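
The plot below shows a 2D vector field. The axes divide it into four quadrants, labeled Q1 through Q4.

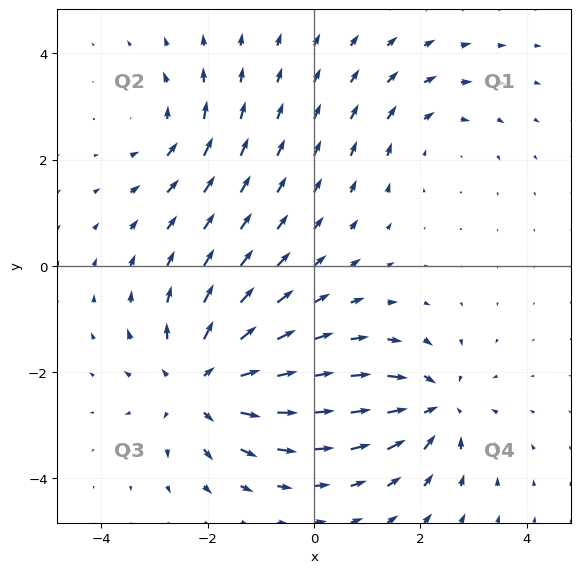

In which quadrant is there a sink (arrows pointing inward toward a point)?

The sink sits at approximately (2.3, -2.7), which lies in quadrant Q4. The divergence there is about -4, negative as expected for a sink.

Q4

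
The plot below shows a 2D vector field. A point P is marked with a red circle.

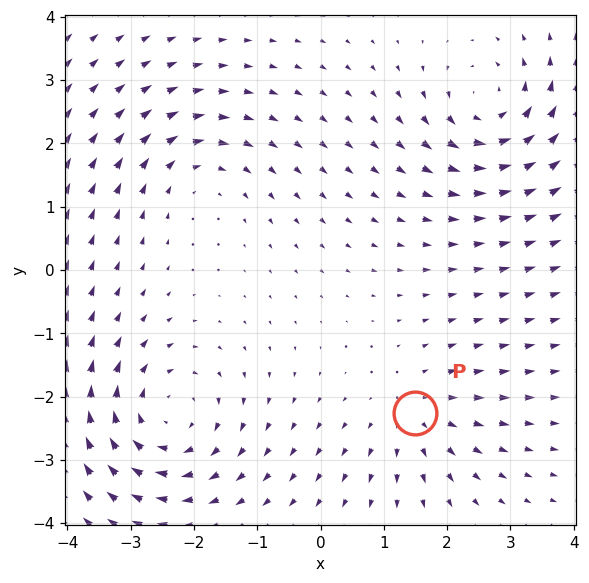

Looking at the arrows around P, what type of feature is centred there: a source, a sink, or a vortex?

source

At P (1.5, -2.3) the arrows spread outward. Divergence about +3, curl ≈0 — positive divergence with near-zero curl is a source.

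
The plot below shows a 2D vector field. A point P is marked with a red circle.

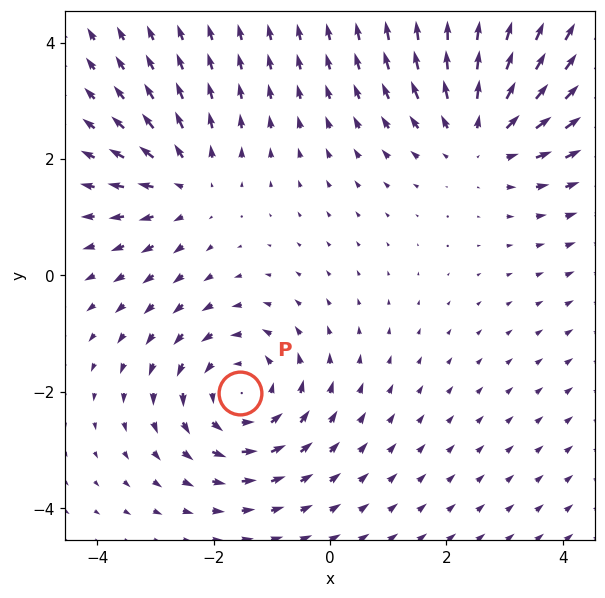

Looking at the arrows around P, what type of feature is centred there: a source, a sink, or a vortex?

vortex

At P (-1.5, -2.0) the arrows circulate counterclockwise. Divergence ≈0, curl about +4 — near-zero divergence with nonzero curl is a vortex.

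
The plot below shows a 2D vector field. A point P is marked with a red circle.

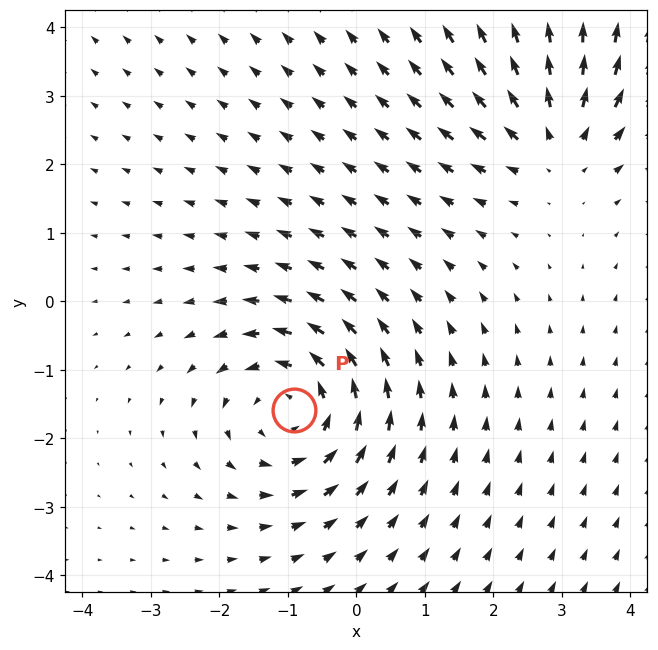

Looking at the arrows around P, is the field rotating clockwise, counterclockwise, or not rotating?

counterclockwise

Near P at (-0.9, -1.6) the arrows circulate counterclockwise. The curl (z-component) there is about +4; positive curl means counterclockwise rotation.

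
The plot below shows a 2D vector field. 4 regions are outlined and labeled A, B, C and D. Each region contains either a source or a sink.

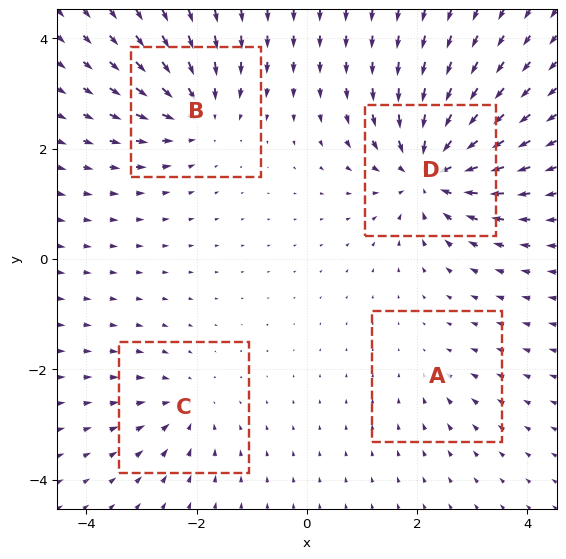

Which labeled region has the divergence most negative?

Divergence at each region's feature centre — A: about -2, B: about -6, C: about -4, D: about -8. Region D is most negative.

D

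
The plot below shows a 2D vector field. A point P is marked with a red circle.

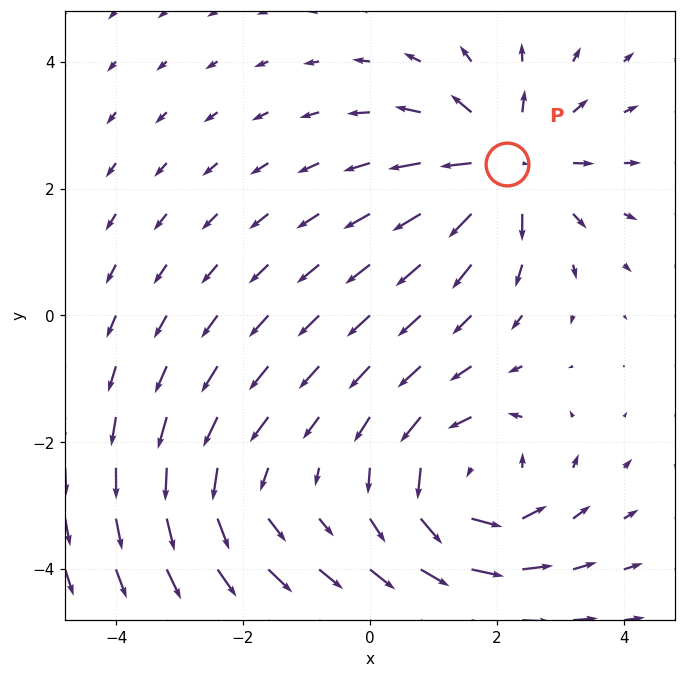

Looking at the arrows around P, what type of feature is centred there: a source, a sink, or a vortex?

source

At P (2.2, 2.4) the arrows spread outward. Divergence about +5, curl ≈0 — positive divergence with near-zero curl is a source.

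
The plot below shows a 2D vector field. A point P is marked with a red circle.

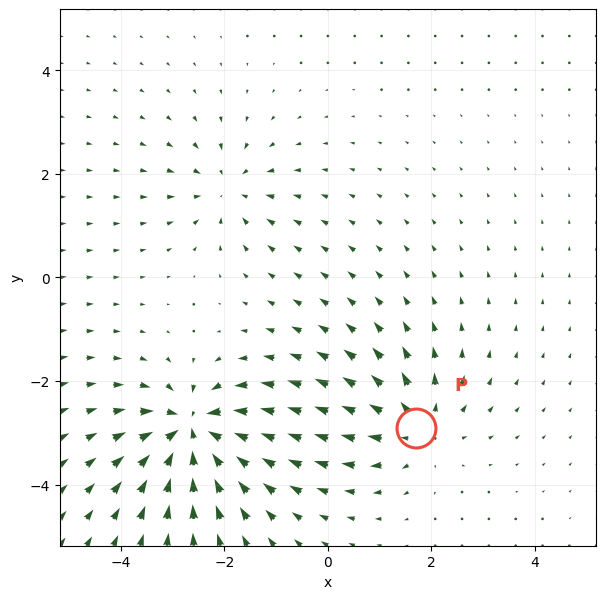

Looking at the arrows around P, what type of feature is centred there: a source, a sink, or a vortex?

At P (1.7, -2.9) the arrows spread outward. Divergence about +4, curl ≈0 — positive divergence with near-zero curl is a source.

source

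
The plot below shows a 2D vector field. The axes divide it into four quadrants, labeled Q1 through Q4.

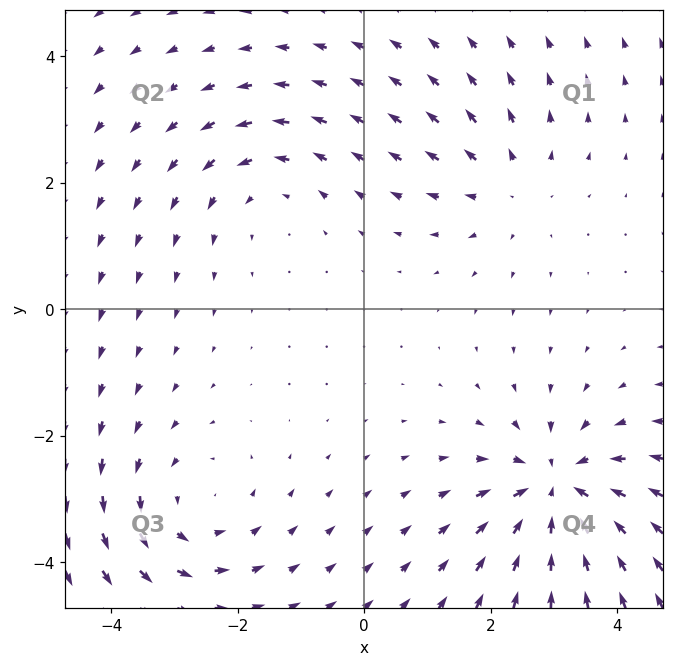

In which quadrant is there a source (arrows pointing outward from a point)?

The source sits at approximately (2.3, 1.9), which lies in quadrant Q1. The divergence there is about +3, positive as expected for a source.

Q1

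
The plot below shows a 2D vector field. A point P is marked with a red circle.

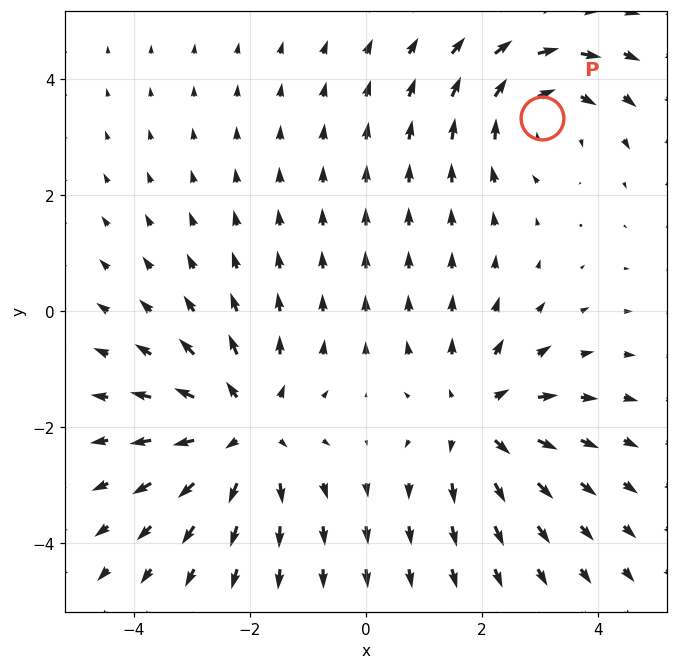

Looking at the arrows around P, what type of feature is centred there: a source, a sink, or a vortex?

vortex

At P (3.0, 3.3) the arrows circulate clockwise. Divergence ≈0, curl about -4 — near-zero divergence with nonzero curl is a vortex.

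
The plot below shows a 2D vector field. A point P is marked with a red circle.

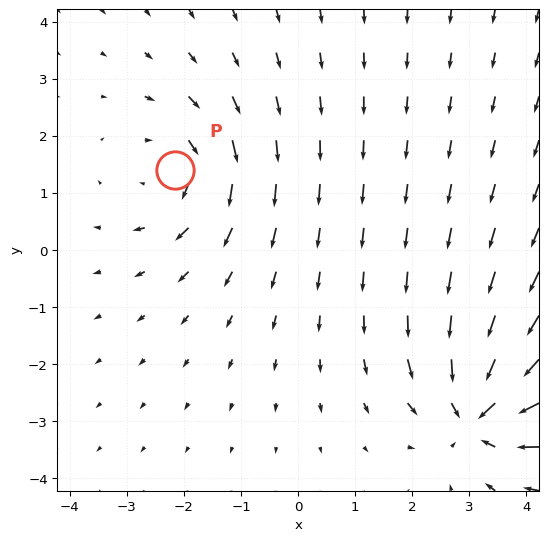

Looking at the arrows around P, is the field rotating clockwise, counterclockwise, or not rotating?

Near P at (-2.2, 1.4) the arrows circulate clockwise. The curl (z-component) there is about -3; negative curl means clockwise rotation.

clockwise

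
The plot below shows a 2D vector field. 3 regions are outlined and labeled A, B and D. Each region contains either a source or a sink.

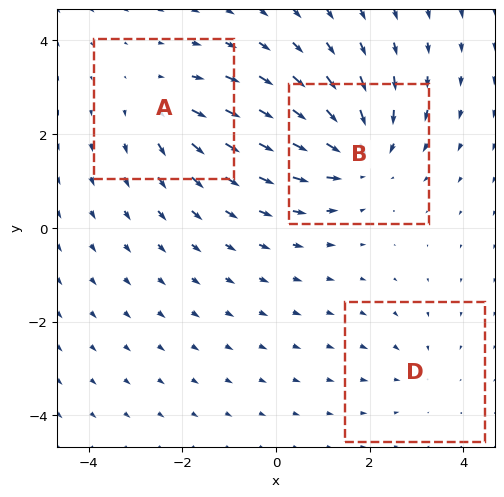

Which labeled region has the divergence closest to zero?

Divergence at each region's feature centre — A: about +3, B: about -5, D: about -2. Region D is closest to zero.

D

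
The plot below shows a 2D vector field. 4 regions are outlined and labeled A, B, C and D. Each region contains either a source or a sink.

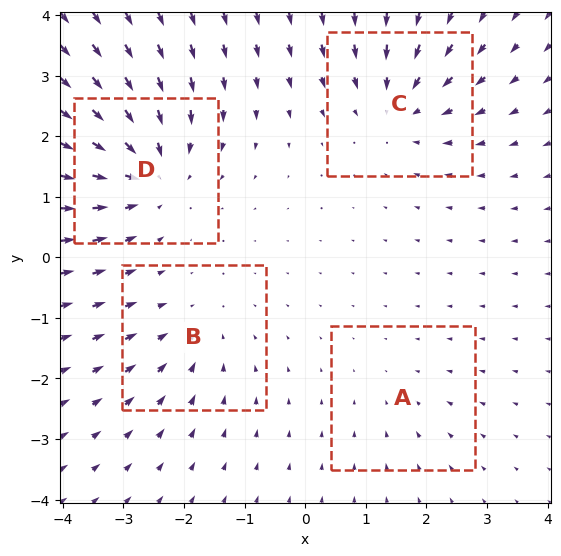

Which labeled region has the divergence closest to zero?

A

Divergence at each region's feature centre — A: about -2, B: about -3, C: about -5, D: about -6. Region A is closest to zero.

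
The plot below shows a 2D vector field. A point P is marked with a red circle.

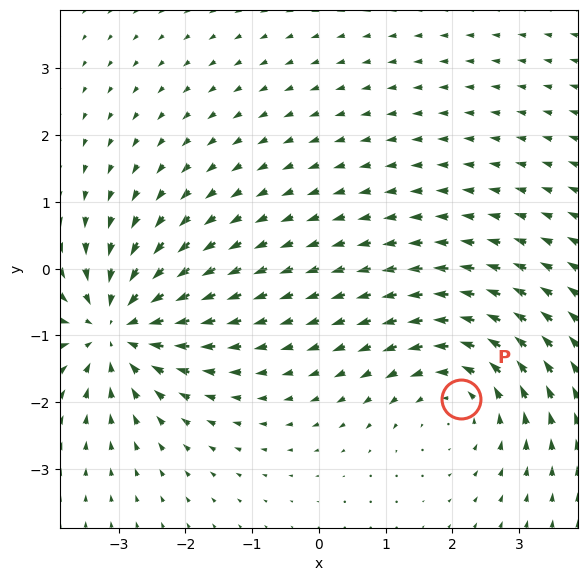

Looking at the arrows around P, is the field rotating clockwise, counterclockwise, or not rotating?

Near P at (2.1, -1.9) the arrows circulate counterclockwise. The curl (z-component) there is about +3; positive curl means counterclockwise rotation.

counterclockwise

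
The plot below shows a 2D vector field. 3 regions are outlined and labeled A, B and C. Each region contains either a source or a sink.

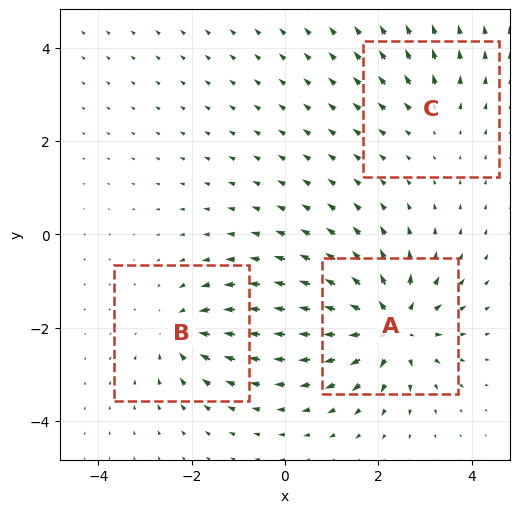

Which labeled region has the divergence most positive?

A

Divergence at each region's feature centre — A: about +6, B: about -3, C: about +2. Region A is most positive.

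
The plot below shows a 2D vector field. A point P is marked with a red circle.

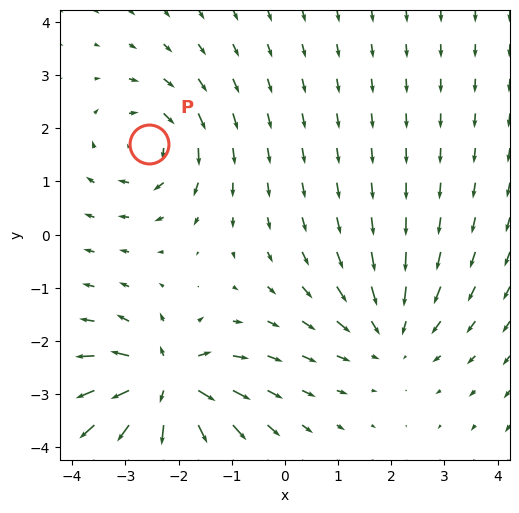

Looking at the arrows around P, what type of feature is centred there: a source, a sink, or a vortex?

vortex

At P (-2.6, 1.7) the arrows circulate clockwise. Divergence ≈0, curl about -3 — near-zero divergence with nonzero curl is a vortex.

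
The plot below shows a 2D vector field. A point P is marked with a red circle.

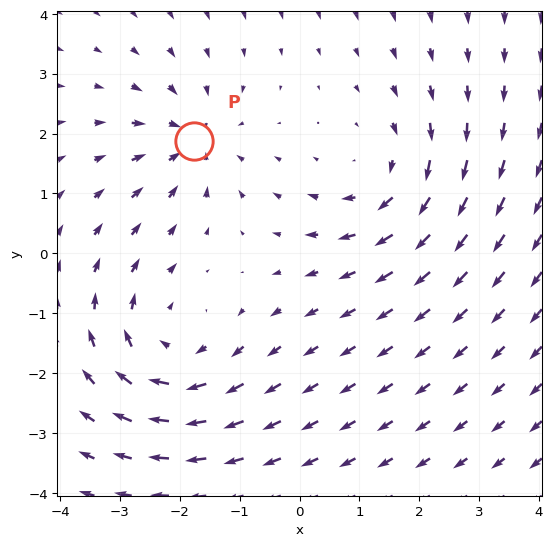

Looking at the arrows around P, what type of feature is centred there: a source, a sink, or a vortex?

sink

At P (-1.8, 1.9) the arrows converge inward. Divergence about -3, curl ≈0 — negative divergence with near-zero curl is a sink.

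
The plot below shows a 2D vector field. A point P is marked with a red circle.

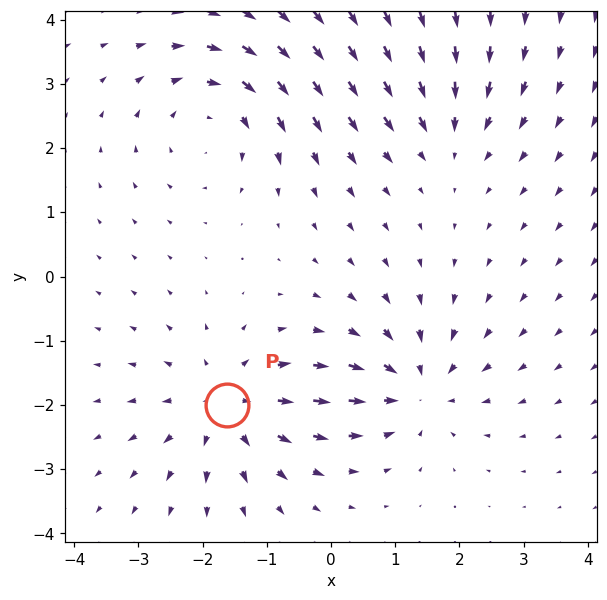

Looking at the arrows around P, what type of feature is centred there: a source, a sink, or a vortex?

source

At P (-1.6, -2.0) the arrows spread outward. Divergence about +4, curl ≈0 — positive divergence with near-zero curl is a source.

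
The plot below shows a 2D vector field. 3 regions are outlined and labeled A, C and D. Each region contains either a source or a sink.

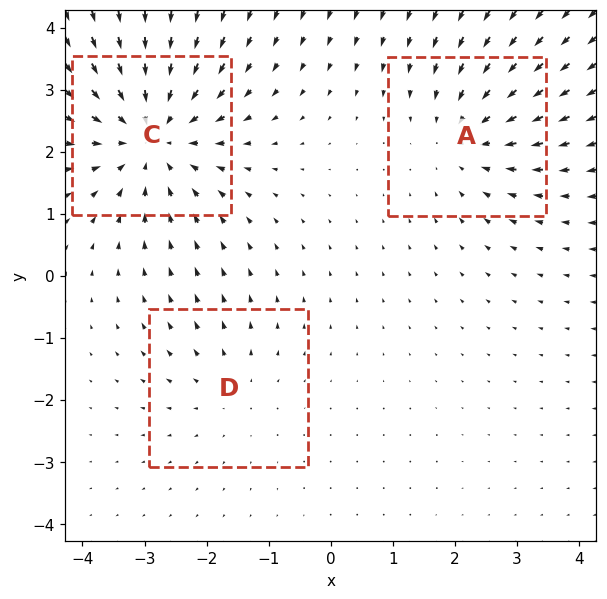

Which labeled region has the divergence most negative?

C

Divergence at each region's feature centre — A: about -3, C: about -4, D: about +2. Region C is most negative.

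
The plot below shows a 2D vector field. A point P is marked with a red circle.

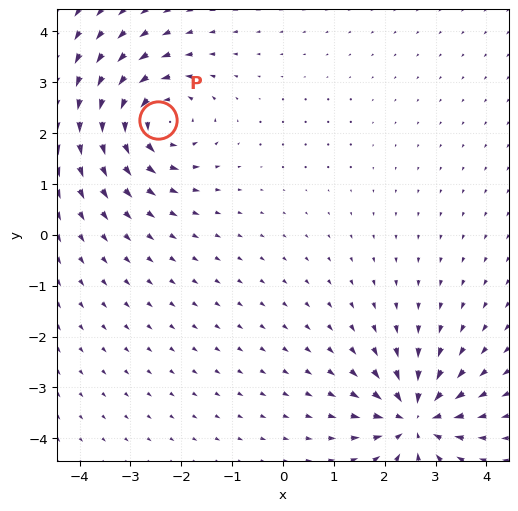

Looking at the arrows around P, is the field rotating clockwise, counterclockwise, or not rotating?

counterclockwise

Near P at (-2.5, 2.3) the arrows circulate counterclockwise. The curl (z-component) there is about +6; positive curl means counterclockwise rotation.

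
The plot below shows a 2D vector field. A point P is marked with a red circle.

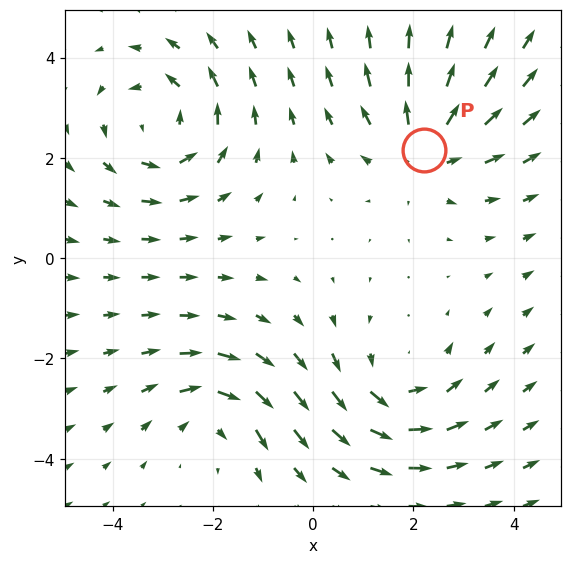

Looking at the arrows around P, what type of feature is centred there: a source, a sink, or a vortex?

source

At P (2.2, 2.1) the arrows spread outward. Divergence about +4, curl ≈0 — positive divergence with near-zero curl is a source.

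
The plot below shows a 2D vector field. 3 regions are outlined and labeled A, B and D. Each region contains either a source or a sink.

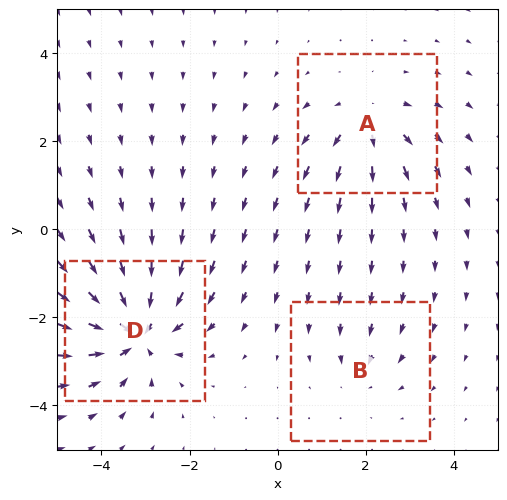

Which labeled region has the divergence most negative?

Divergence at each region's feature centre — A: about +3, B: about -2, D: about -6. Region D is most negative.

D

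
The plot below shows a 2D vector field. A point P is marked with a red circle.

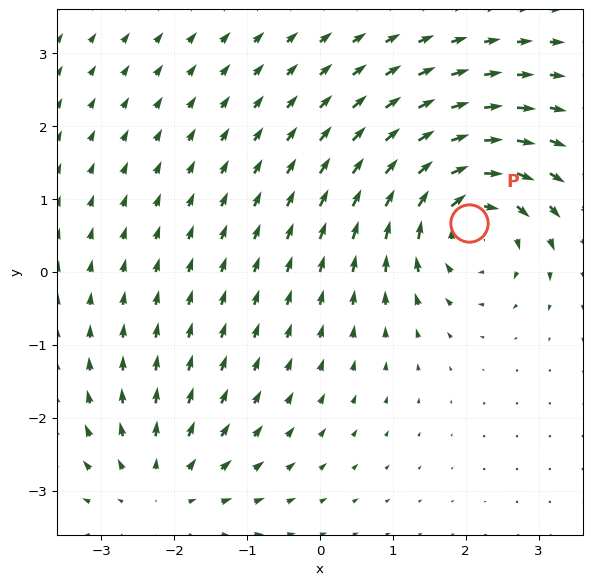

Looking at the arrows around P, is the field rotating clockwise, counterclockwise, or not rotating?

Near P at (2.0, 0.7) the arrows circulate clockwise. The curl (z-component) there is about -6; negative curl means clockwise rotation.

clockwise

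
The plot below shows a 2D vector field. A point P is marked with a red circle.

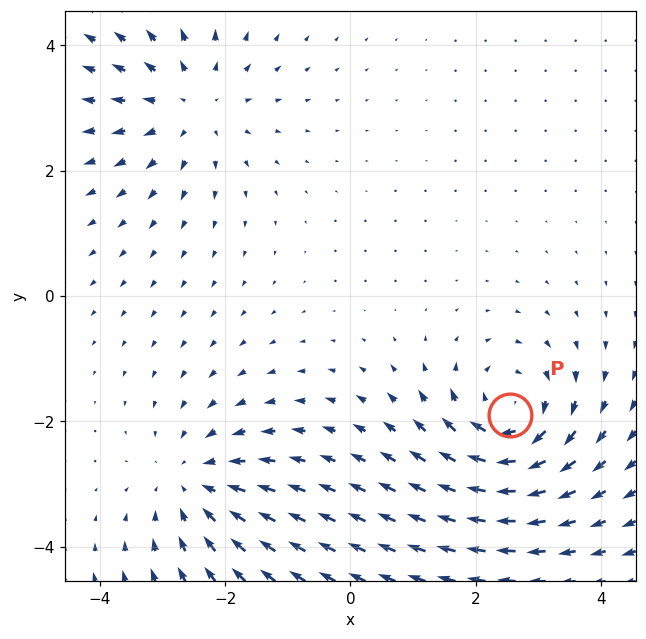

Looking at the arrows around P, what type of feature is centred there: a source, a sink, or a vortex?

At P (2.5, -1.9) the arrows circulate clockwise. Divergence ≈0, curl about -5 — near-zero divergence with nonzero curl is a vortex.

vortex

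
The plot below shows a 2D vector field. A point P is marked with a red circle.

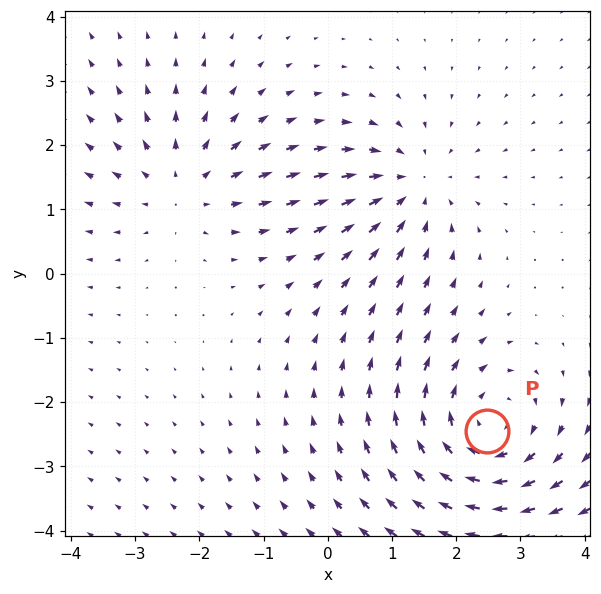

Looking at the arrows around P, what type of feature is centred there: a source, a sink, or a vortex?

At P (2.5, -2.4) the arrows circulate clockwise. Divergence ≈0, curl about -4 — near-zero divergence with nonzero curl is a vortex.

vortex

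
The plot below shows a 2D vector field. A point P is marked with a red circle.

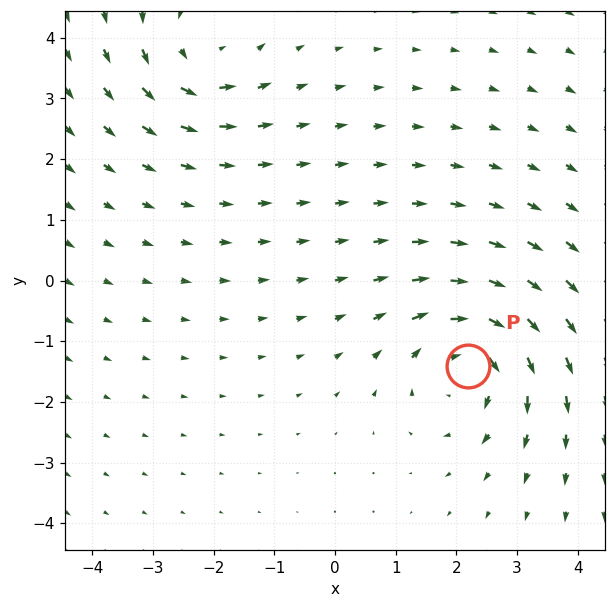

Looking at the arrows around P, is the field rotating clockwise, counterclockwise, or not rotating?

Near P at (2.2, -1.4) the arrows circulate clockwise. The curl (z-component) there is about -4; negative curl means clockwise rotation.

clockwise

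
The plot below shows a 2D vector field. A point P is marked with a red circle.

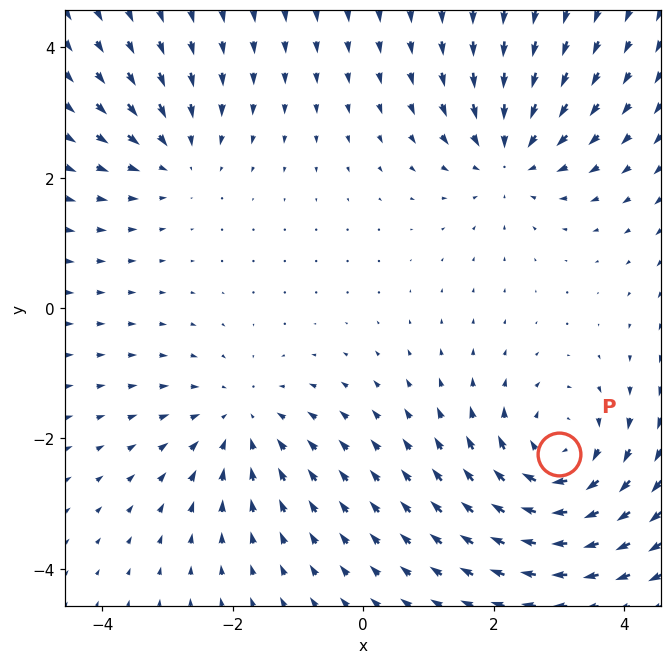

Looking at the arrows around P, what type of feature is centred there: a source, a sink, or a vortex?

At P (3.0, -2.2) the arrows circulate clockwise. Divergence ≈0, curl about -5 — near-zero divergence with nonzero curl is a vortex.

vortex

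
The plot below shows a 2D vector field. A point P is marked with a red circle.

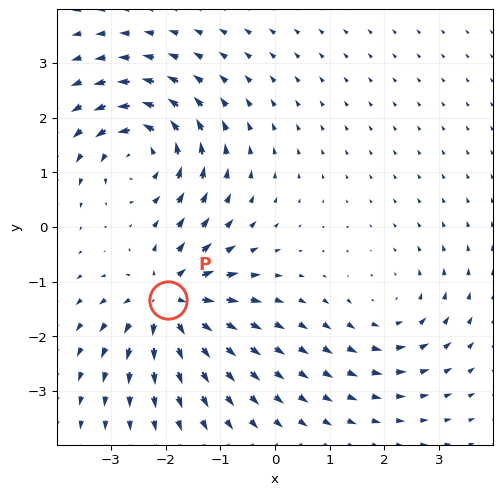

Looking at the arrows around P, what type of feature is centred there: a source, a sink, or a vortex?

At P (-2.0, -1.3) the arrows spread outward. Divergence about +7, curl ≈0 — positive divergence with near-zero curl is a source.

source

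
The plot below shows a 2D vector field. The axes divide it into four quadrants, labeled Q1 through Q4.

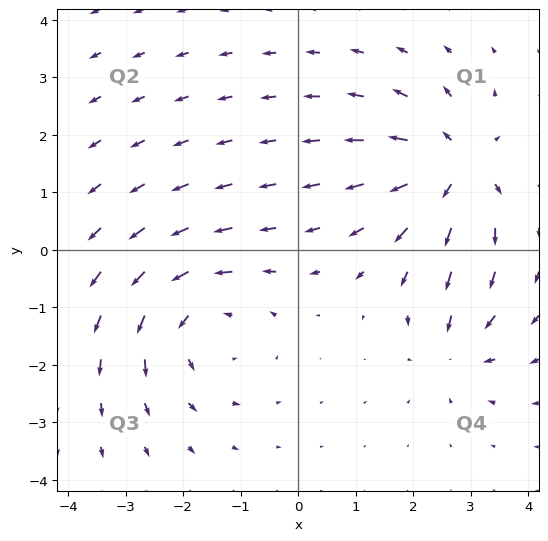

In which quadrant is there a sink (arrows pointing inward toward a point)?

Q4

The sink sits at approximately (2.7, -1.7), which lies in quadrant Q4. The divergence there is about -4, negative as expected for a sink.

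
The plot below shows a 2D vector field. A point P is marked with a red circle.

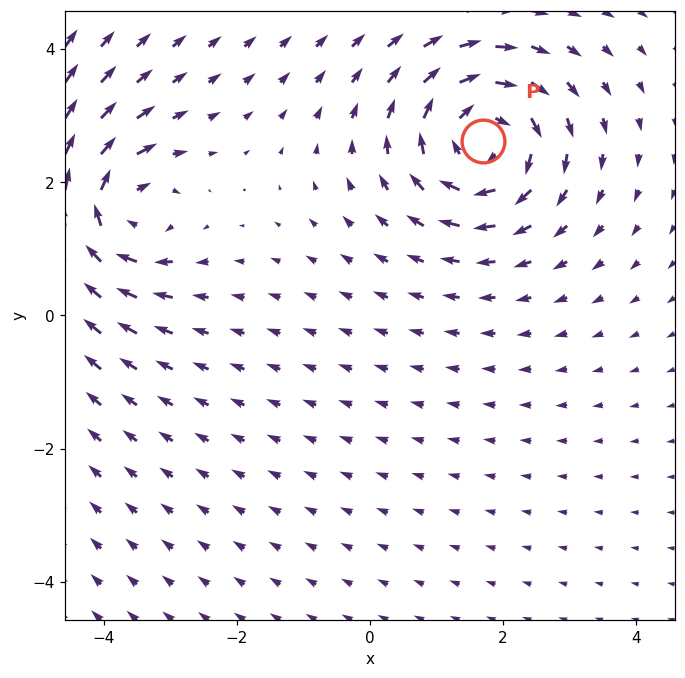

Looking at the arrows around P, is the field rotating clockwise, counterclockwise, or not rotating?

Near P at (1.7, 2.6) the arrows circulate clockwise. The curl (z-component) there is about -6; negative curl means clockwise rotation.

clockwise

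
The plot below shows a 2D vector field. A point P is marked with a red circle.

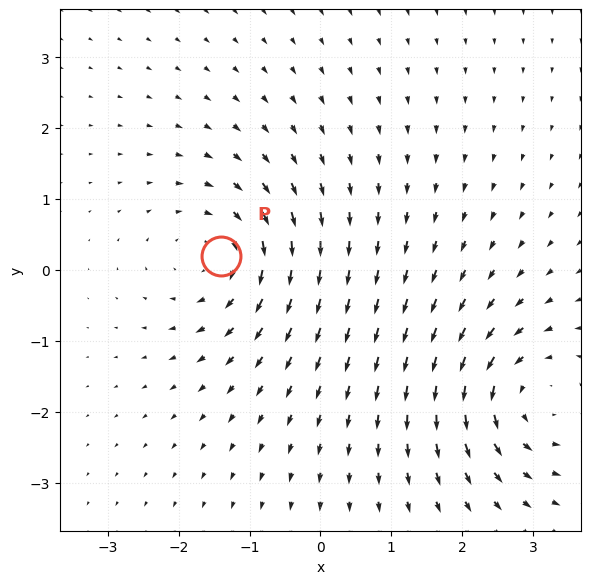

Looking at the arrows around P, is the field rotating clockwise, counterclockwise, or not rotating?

Near P at (-1.4, 0.2) the arrows circulate clockwise. The curl (z-component) there is about -4; negative curl means clockwise rotation.

clockwise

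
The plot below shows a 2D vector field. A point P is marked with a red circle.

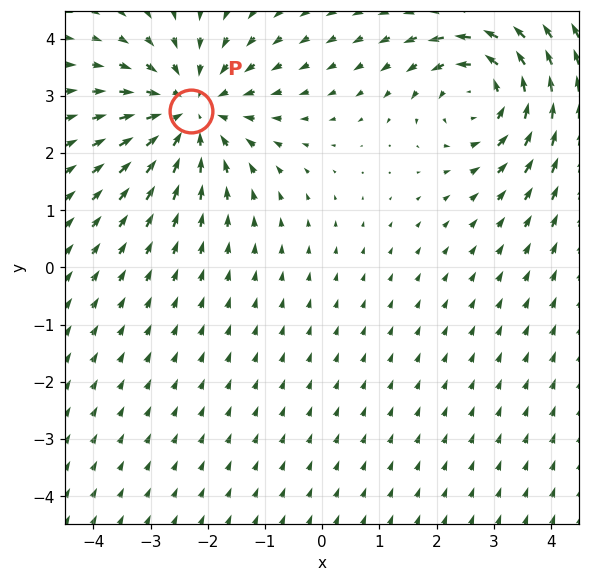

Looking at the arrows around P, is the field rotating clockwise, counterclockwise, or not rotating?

not rotating

Near P at (-2.3, 2.7) the arrows show no circulation. The curl there is ≈0.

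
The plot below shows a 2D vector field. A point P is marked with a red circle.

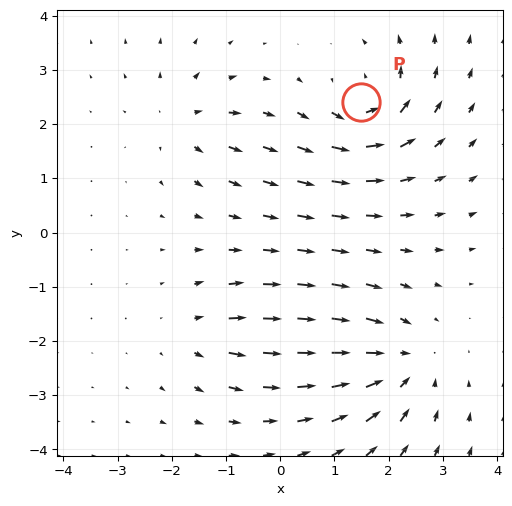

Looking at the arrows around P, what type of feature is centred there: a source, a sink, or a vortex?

vortex

At P (1.5, 2.4) the arrows circulate counterclockwise. Divergence ≈0, curl about +6 — near-zero divergence with nonzero curl is a vortex.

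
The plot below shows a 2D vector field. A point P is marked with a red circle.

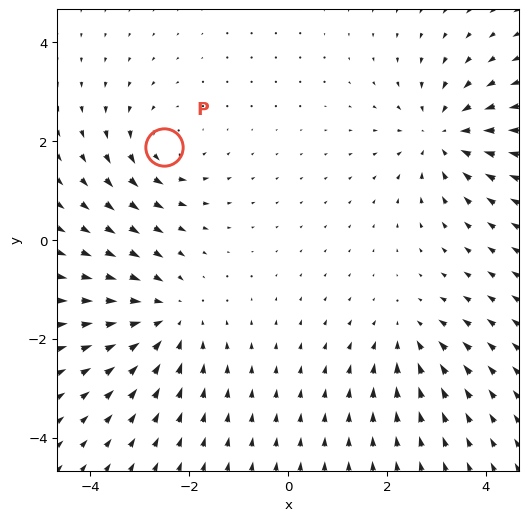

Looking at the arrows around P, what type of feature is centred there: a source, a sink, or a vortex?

At P (-2.5, 1.9) the arrows circulate counterclockwise. Divergence ≈0, curl about +4 — near-zero divergence with nonzero curl is a vortex.

vortex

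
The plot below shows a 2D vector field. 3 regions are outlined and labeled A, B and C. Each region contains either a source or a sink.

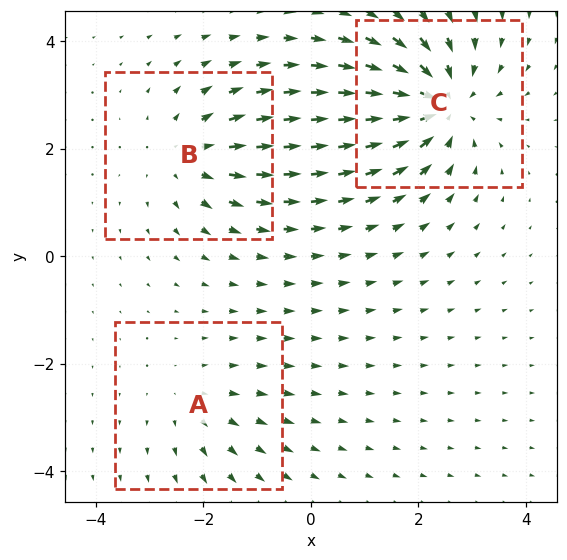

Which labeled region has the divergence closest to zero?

A

Divergence at each region's feature centre — A: about +2, B: about +3, C: about -5. Region A is closest to zero.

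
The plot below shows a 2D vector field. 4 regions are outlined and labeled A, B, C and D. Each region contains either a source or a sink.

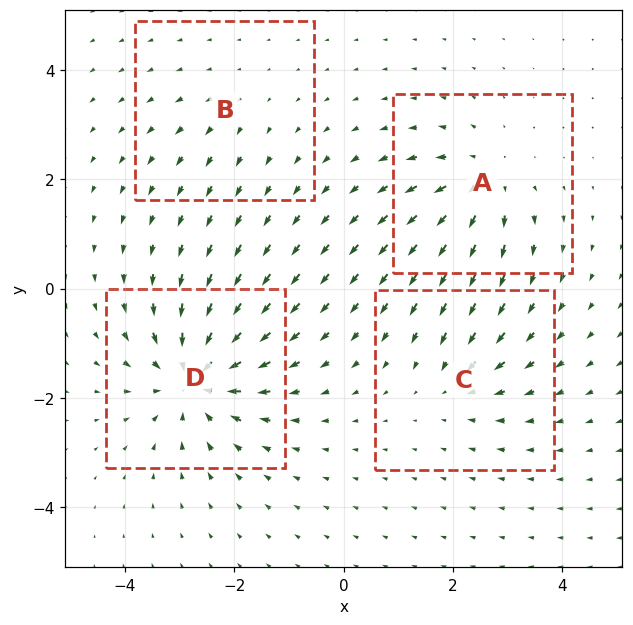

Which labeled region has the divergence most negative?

D

Divergence at each region's feature centre — A: about +5, B: about +2, C: about -3, D: about -7. Region D is most negative.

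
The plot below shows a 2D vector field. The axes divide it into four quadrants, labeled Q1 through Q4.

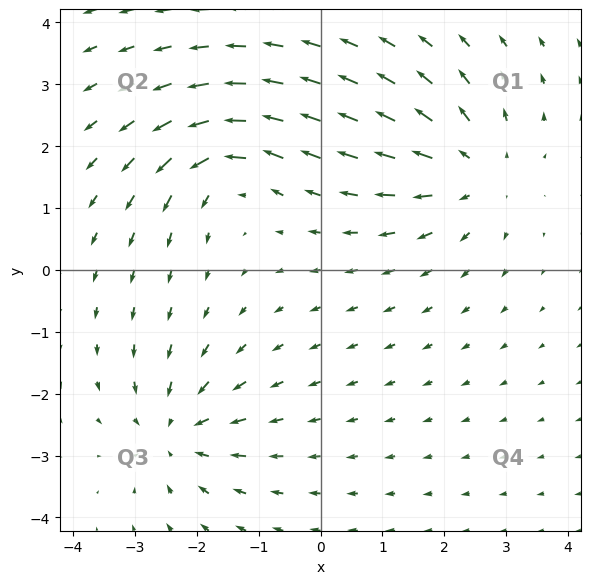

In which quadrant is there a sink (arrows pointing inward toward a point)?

Q3

The sink sits at approximately (-2.3, -2.6), which lies in quadrant Q3. The divergence there is about -4, negative as expected for a sink.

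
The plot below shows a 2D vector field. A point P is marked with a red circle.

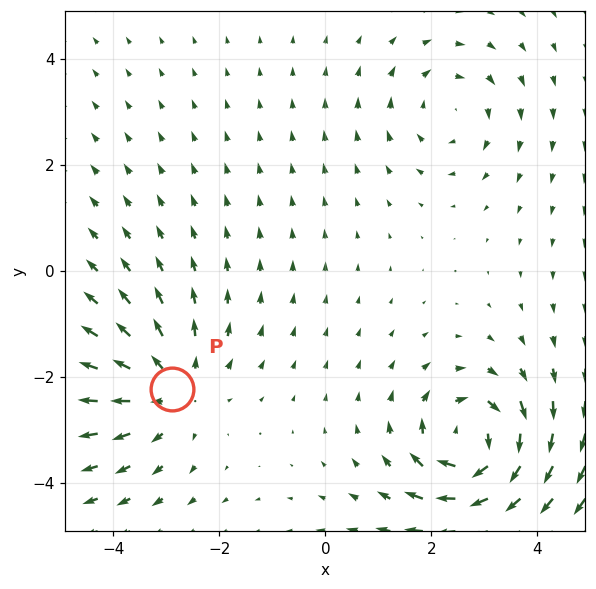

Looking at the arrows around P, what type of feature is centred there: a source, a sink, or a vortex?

At P (-2.9, -2.2) the arrows spread outward. Divergence about +3, curl ≈0 — positive divergence with near-zero curl is a source.

source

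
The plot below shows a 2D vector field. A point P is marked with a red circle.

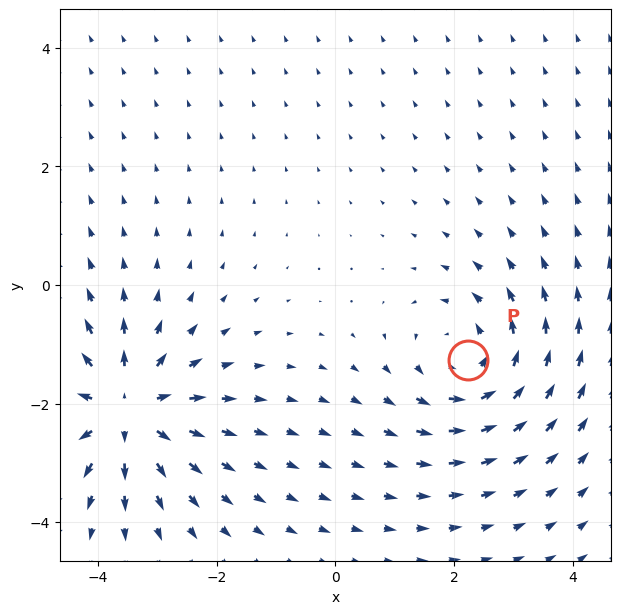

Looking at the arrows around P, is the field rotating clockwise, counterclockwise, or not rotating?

counterclockwise

Near P at (2.2, -1.3) the arrows circulate counterclockwise. The curl (z-component) there is about +4; positive curl means counterclockwise rotation.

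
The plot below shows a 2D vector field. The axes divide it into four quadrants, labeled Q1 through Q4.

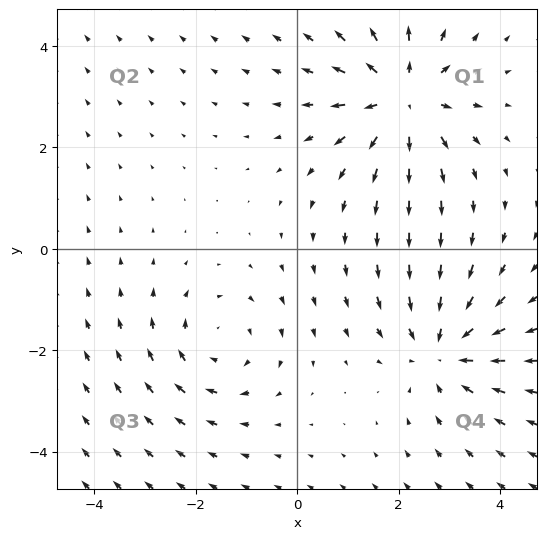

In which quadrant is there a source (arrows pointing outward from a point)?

The source sits at approximately (2.1, 3.0), which lies in quadrant Q1. The divergence there is about +5, positive as expected for a source.

Q1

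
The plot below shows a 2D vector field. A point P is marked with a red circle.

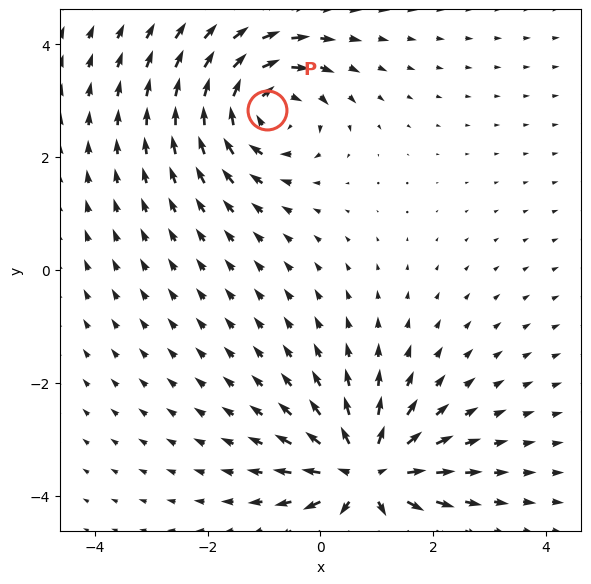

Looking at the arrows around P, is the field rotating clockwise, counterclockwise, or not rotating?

Near P at (-0.9, 2.8) the arrows circulate clockwise. The curl (z-component) there is about -5; negative curl means clockwise rotation.

clockwise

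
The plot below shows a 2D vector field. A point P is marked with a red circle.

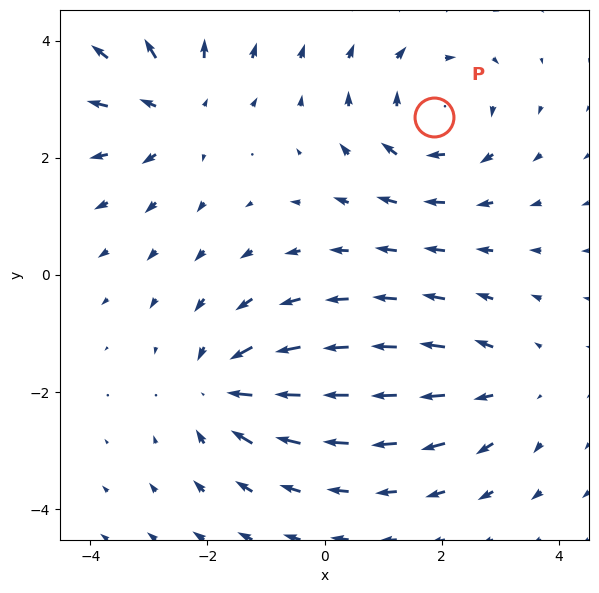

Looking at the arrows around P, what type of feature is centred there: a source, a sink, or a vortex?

vortex

At P (1.9, 2.7) the arrows circulate clockwise. Divergence ≈0, curl about -3 — near-zero divergence with nonzero curl is a vortex.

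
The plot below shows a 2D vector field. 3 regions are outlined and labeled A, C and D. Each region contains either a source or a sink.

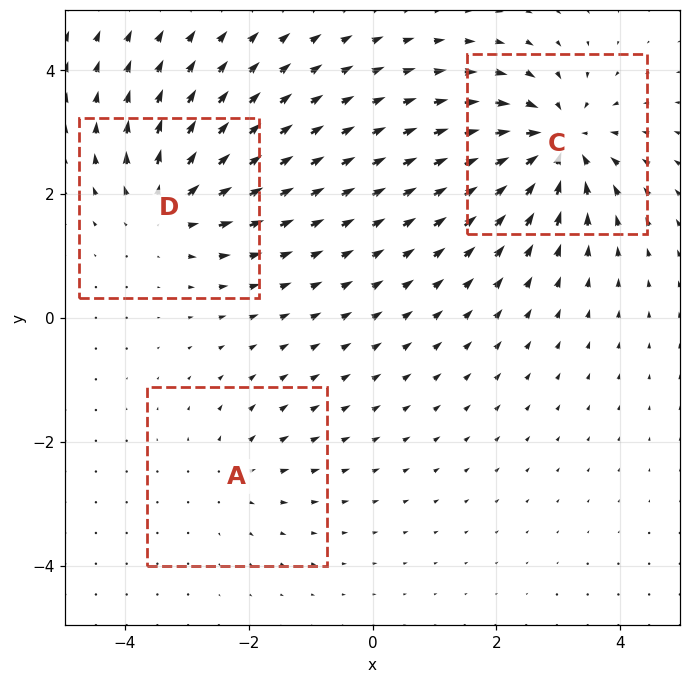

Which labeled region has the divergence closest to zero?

Divergence at each region's feature centre — A: about +2, C: about -6, D: about +4. Region A is closest to zero.

A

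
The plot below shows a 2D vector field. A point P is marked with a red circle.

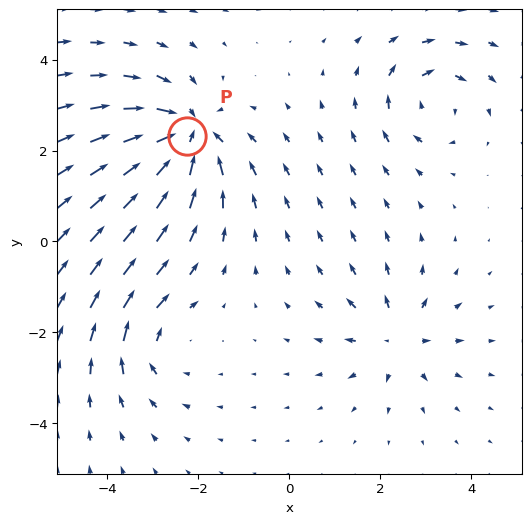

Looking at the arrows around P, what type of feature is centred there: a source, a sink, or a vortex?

At P (-2.3, 2.3) the arrows converge inward. Divergence about -6, curl ≈0 — negative divergence with near-zero curl is a sink.

sink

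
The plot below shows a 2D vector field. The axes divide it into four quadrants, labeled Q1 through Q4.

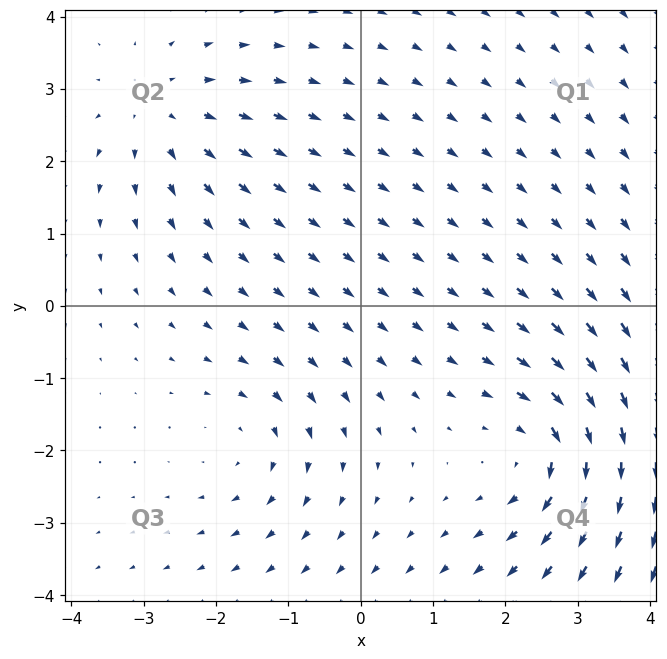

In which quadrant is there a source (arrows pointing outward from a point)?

Q2

The source sits at approximately (-2.8, 2.7), which lies in quadrant Q2. The divergence there is about +3, positive as expected for a source.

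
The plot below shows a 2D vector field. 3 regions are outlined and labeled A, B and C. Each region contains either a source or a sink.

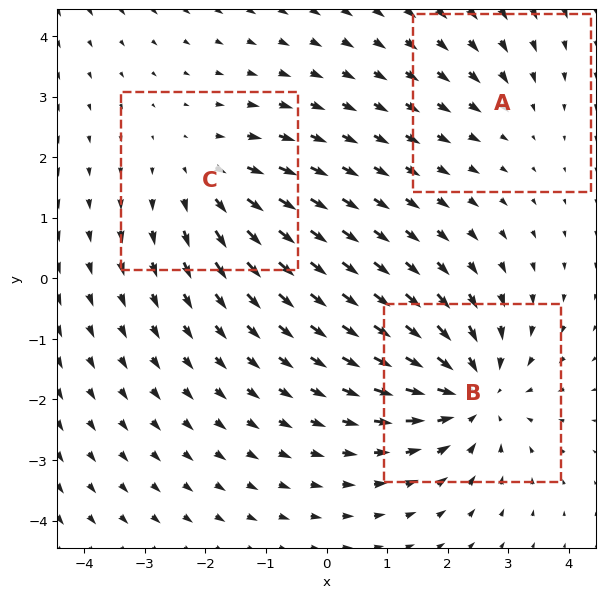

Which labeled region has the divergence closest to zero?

Divergence at each region's feature centre — A: about -2, B: about -4, C: about +3. Region A is closest to zero.

A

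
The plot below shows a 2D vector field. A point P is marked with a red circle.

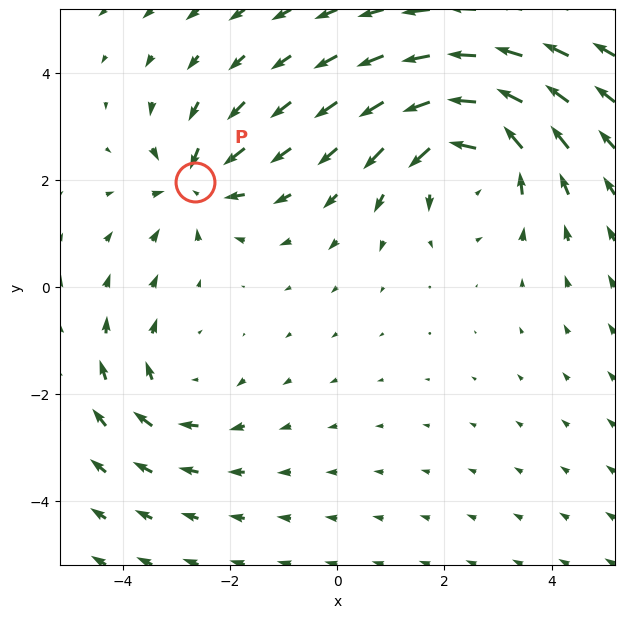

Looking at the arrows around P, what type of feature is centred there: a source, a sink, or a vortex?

sink

At P (-2.6, 2.0) the arrows converge inward. Divergence about -4, curl ≈0 — negative divergence with near-zero curl is a sink.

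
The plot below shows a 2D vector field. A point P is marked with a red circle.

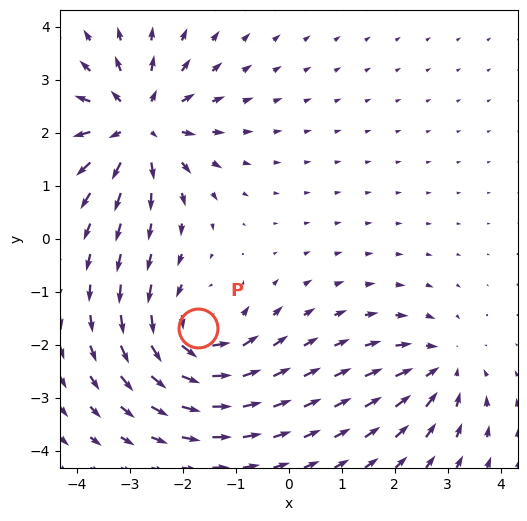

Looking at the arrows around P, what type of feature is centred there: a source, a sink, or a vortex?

At P (-1.7, -1.7) the arrows circulate counterclockwise. Divergence ≈0, curl about +4 — near-zero divergence with nonzero curl is a vortex.

vortex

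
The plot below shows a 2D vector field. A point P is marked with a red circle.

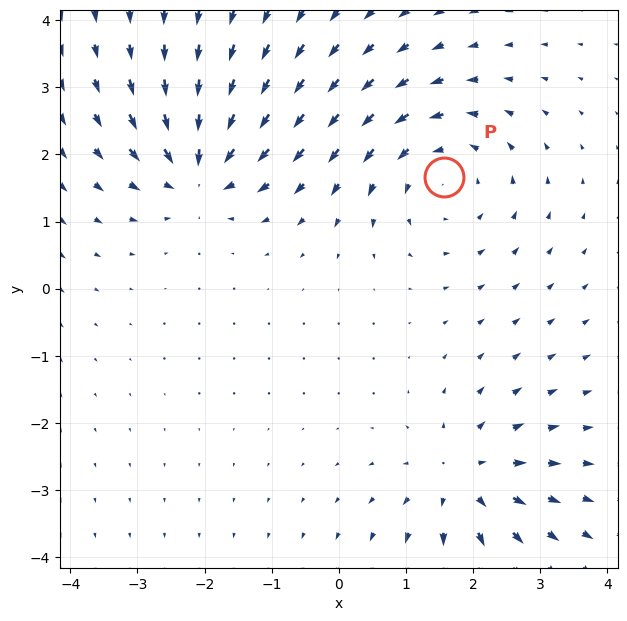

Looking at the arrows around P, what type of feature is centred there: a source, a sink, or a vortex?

At P (1.6, 1.7) the arrows circulate counterclockwise. Divergence ≈0, curl about +4 — near-zero divergence with nonzero curl is a vortex.

vortex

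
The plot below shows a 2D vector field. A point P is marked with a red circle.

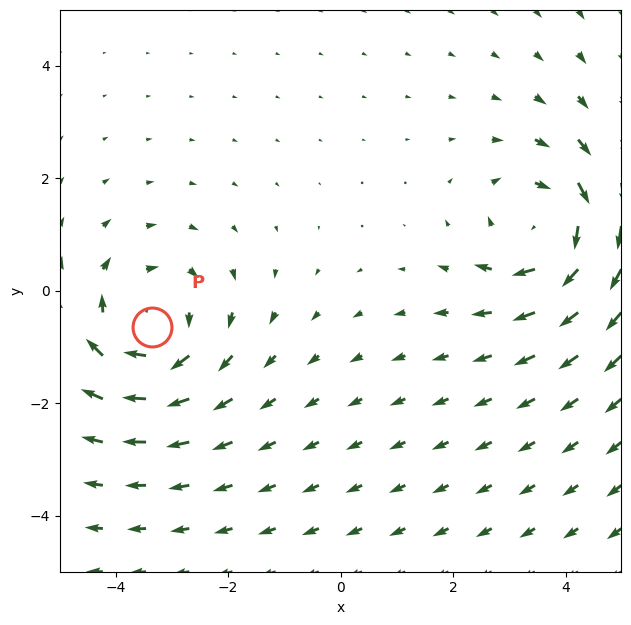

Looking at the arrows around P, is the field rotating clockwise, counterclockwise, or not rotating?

clockwise

Near P at (-3.4, -0.6) the arrows circulate clockwise. The curl (z-component) there is about -3; negative curl means clockwise rotation.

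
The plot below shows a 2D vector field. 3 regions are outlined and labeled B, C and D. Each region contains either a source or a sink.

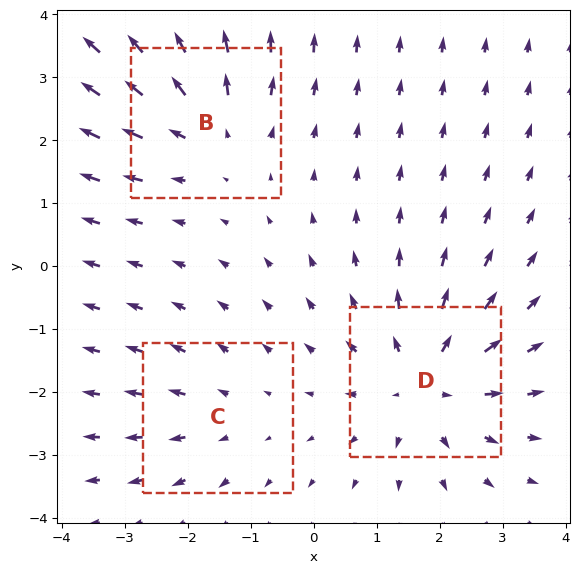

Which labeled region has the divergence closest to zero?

C

Divergence at each region's feature centre — B: about +3, C: about +2, D: about +4. Region C is closest to zero.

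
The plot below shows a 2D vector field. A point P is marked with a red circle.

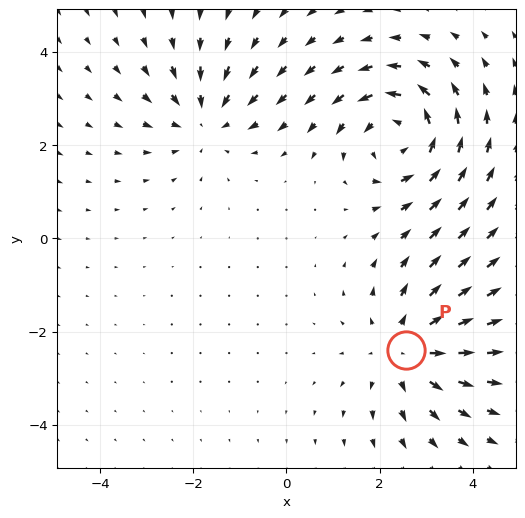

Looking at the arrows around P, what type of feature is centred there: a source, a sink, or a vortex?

source

At P (2.6, -2.4) the arrows spread outward. Divergence about +4, curl ≈0 — positive divergence with near-zero curl is a source.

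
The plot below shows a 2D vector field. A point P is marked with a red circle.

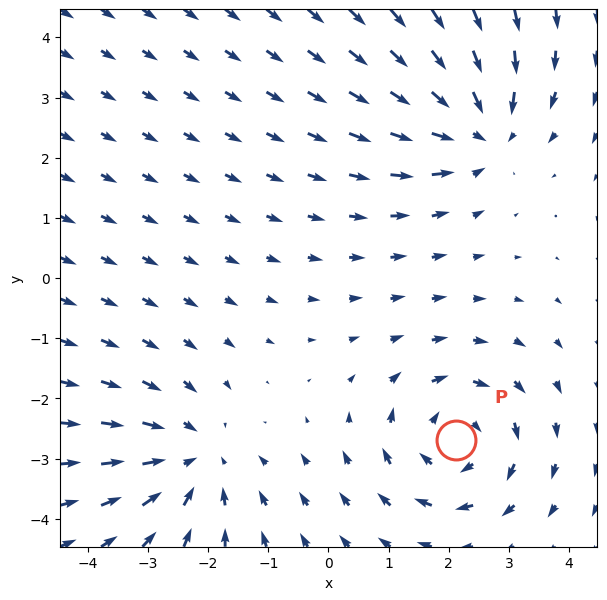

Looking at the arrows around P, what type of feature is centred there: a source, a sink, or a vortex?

vortex

At P (2.1, -2.7) the arrows circulate clockwise. Divergence ≈0, curl about -3 — near-zero divergence with nonzero curl is a vortex.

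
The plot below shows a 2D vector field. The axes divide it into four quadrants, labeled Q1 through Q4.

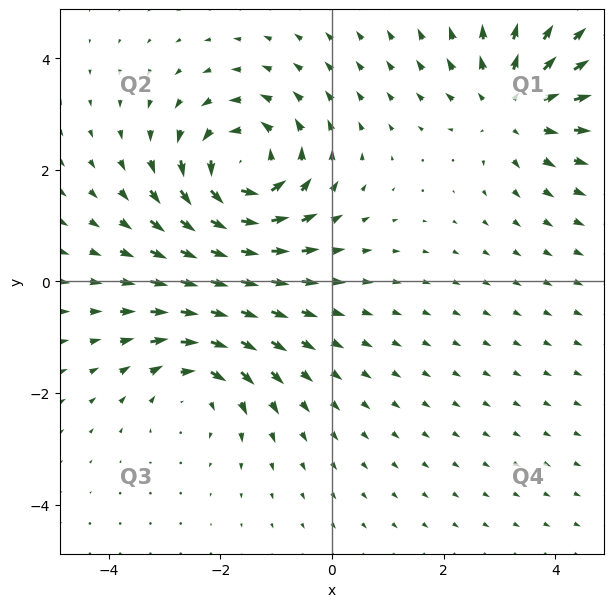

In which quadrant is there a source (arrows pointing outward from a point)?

Q1

The source sits at approximately (3.2, 3.1), which lies in quadrant Q1. The divergence there is about +3, positive as expected for a source.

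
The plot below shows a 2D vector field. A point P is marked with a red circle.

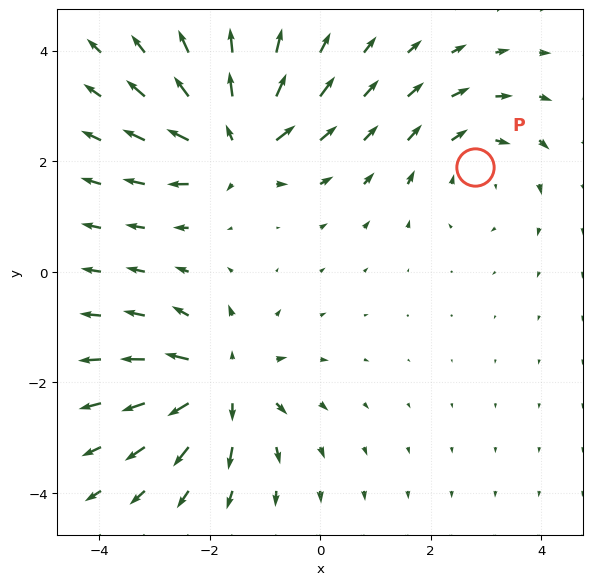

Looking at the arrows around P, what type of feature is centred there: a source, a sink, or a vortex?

vortex

At P (2.8, 1.9) the arrows circulate clockwise. Divergence ≈0, curl about -3 — near-zero divergence with nonzero curl is a vortex.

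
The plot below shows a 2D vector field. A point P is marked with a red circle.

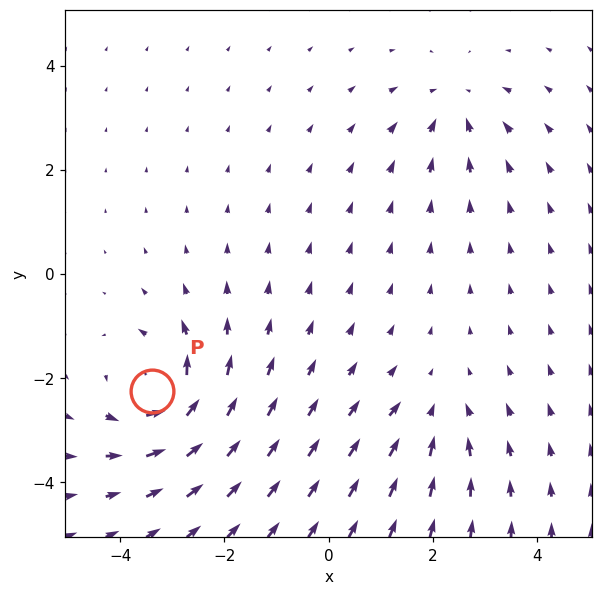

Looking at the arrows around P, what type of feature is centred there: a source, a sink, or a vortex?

vortex

At P (-3.4, -2.2) the arrows circulate counterclockwise. Divergence ≈0, curl about +6 — near-zero divergence with nonzero curl is a vortex.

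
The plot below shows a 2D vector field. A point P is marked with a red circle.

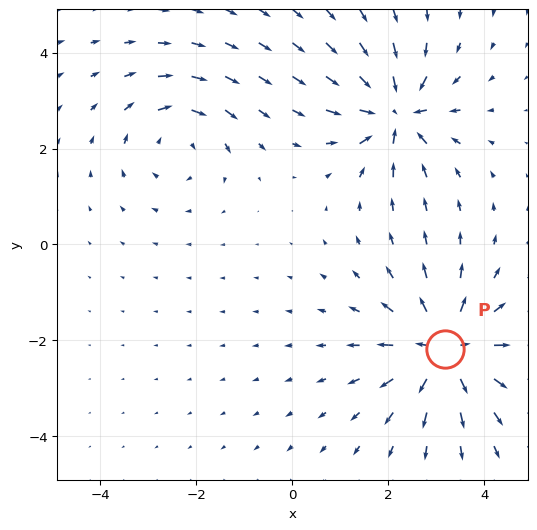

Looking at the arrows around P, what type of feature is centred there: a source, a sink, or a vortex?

source

At P (3.2, -2.2) the arrows spread outward. Divergence about +5, curl ≈0 — positive divergence with near-zero curl is a source.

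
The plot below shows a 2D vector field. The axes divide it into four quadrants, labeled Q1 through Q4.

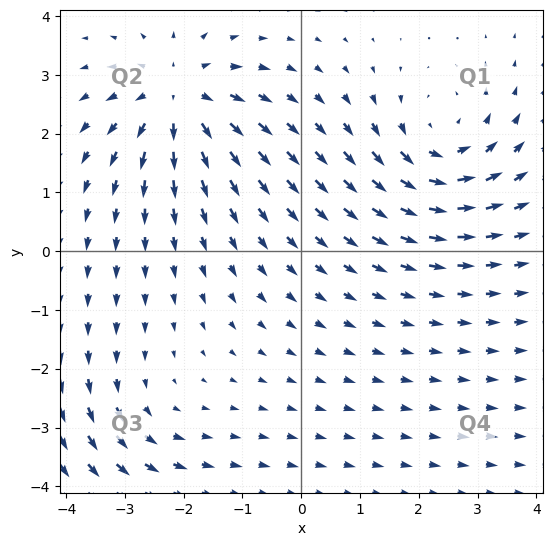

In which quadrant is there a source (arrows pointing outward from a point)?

The source sits at approximately (-2.1, 2.6), which lies in quadrant Q2. The divergence there is about +5, positive as expected for a source.

Q2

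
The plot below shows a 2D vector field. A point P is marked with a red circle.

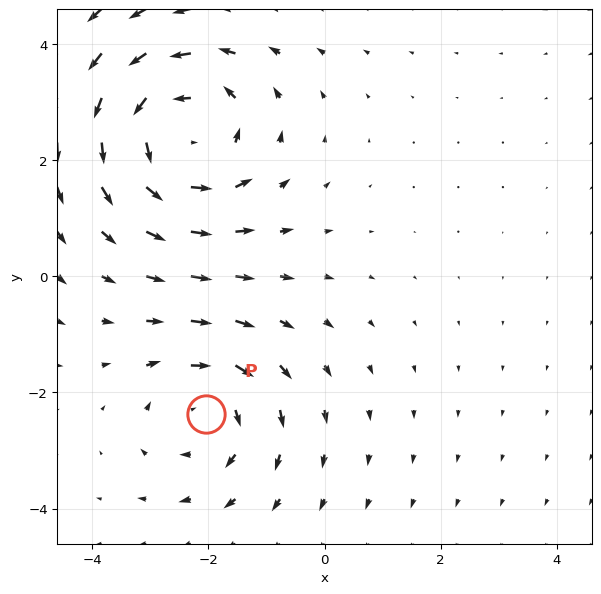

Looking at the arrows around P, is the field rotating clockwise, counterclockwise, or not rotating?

Near P at (-2.0, -2.4) the arrows circulate clockwise. The curl (z-component) there is about -3; negative curl means clockwise rotation.

clockwise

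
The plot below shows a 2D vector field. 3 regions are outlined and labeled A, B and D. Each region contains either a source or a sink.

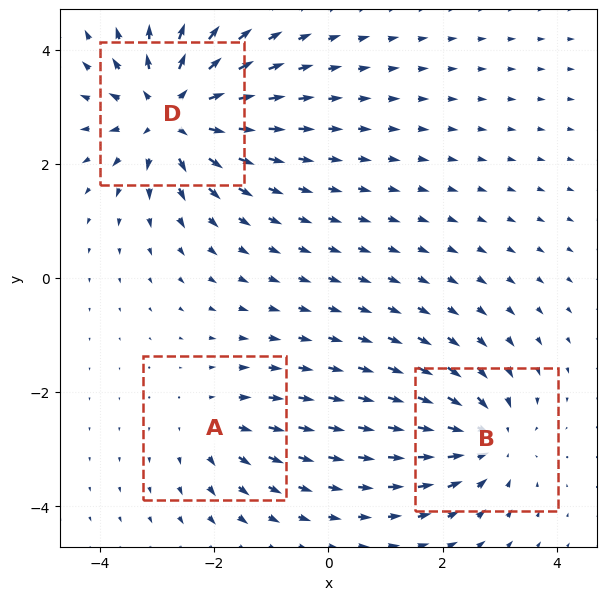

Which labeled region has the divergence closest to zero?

Divergence at each region's feature centre — A: about +2, B: about -3, D: about +5. Region A is closest to zero.

A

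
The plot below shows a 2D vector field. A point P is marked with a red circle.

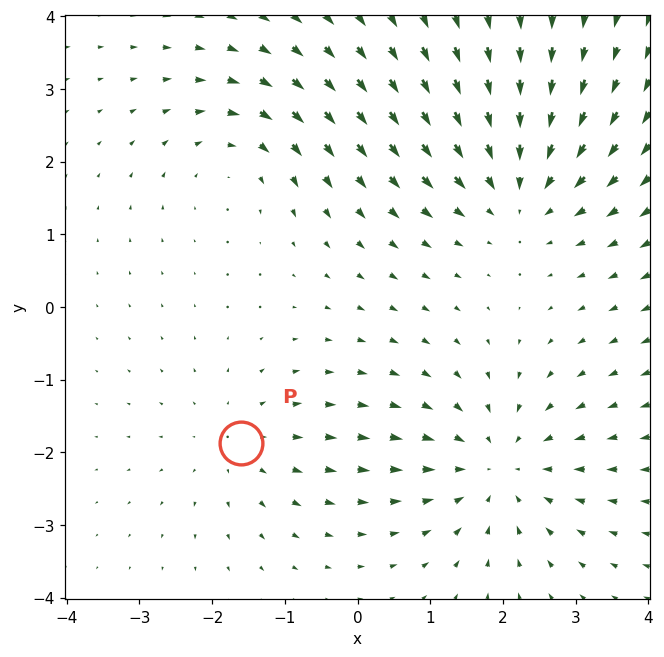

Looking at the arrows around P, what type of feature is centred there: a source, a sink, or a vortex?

source

At P (-1.6, -1.9) the arrows spread outward. Divergence about +2, curl ≈0 — positive divergence with near-zero curl is a source.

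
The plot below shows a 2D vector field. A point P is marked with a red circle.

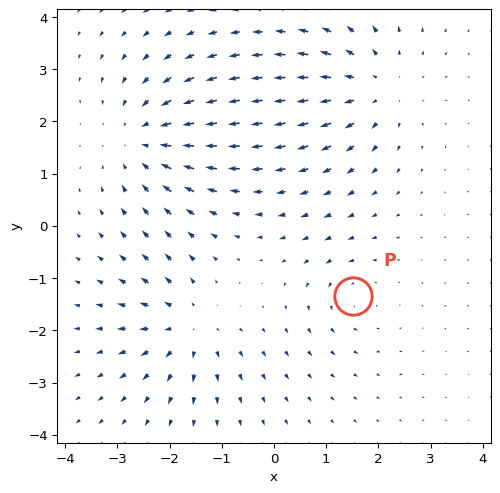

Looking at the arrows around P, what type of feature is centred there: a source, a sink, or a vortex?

At P (1.5, -1.3) the arrows circulate counterclockwise. Divergence ≈0, curl about +3 — near-zero divergence with nonzero curl is a vortex.

vortex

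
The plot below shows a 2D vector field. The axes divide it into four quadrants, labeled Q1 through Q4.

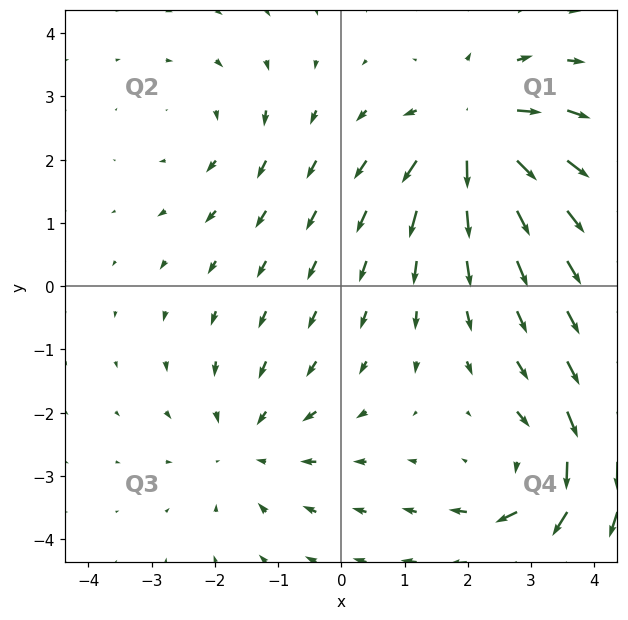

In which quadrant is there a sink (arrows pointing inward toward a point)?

The sink sits at approximately (-1.5, -2.5), which lies in quadrant Q3. The divergence there is about -3, negative as expected for a sink.

Q3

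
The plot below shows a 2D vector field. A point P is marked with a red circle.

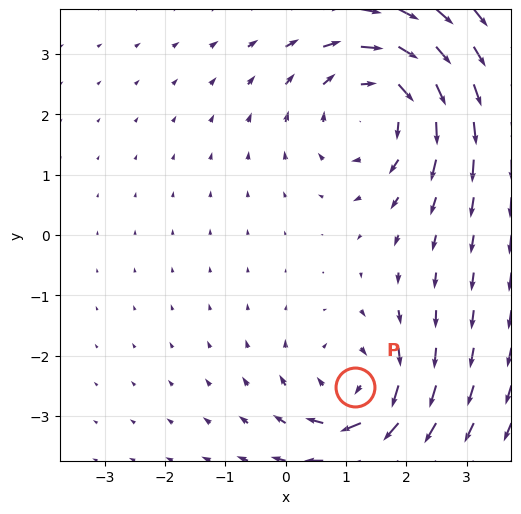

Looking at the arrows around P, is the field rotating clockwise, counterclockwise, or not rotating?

Near P at (1.2, -2.5) the arrows circulate clockwise. The curl (z-component) there is about -4; negative curl means clockwise rotation.

clockwise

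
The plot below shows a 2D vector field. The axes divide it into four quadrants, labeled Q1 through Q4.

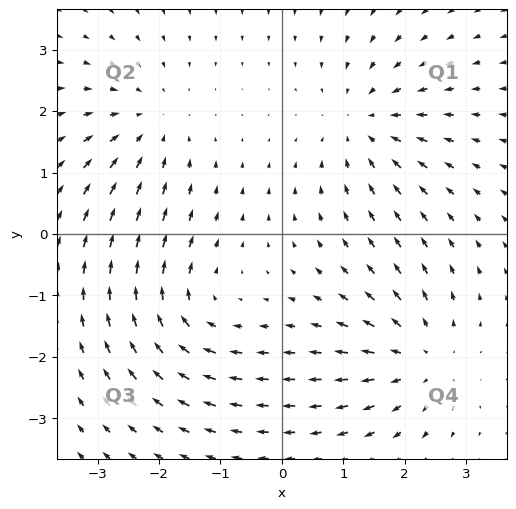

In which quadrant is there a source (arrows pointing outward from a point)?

The source sits at approximately (2.3, -2.0), which lies in quadrant Q4. The divergence there is about +4, positive as expected for a source.

Q4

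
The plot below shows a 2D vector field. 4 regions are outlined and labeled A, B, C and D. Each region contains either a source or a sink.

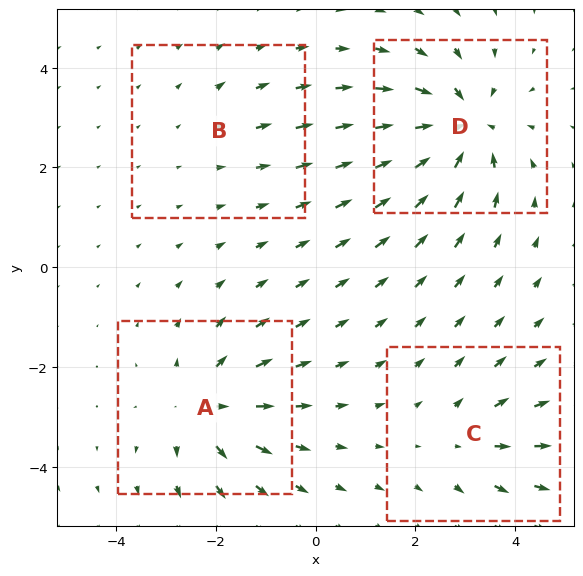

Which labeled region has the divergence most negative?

Divergence at each region's feature centre — A: about +5, B: about +2, C: about +3, D: about -6. Region D is most negative.

D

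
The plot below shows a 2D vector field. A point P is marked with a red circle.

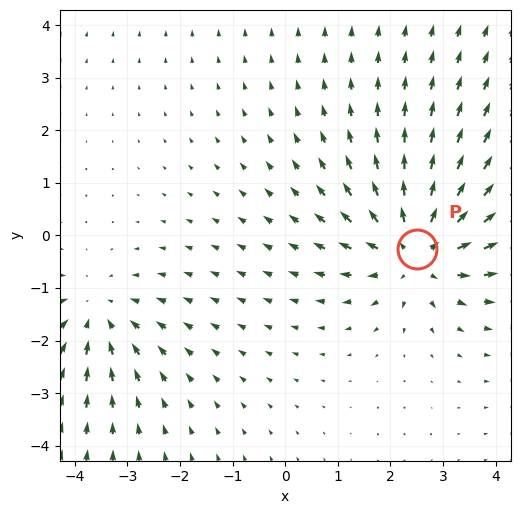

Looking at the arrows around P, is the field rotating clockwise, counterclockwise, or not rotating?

Near P at (2.5, -0.3) the arrows show no circulation. The curl there is ≈0.

not rotating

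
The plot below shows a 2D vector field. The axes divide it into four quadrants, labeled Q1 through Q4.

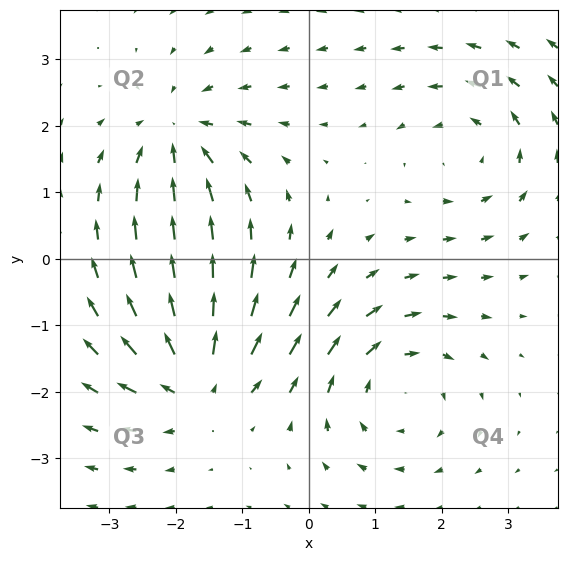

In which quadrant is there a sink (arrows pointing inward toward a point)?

The sink sits at approximately (-2.0, 1.8), which lies in quadrant Q2. The divergence there is about -5, negative as expected for a sink.

Q2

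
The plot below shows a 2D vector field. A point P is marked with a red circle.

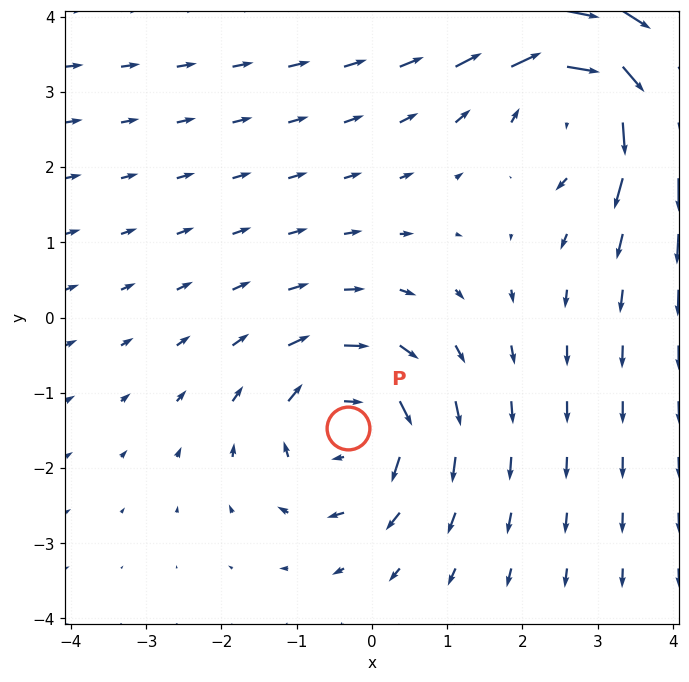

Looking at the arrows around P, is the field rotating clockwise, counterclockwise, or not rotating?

Near P at (-0.3, -1.5) the arrows circulate clockwise. The curl (z-component) there is about -4; negative curl means clockwise rotation.

clockwise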